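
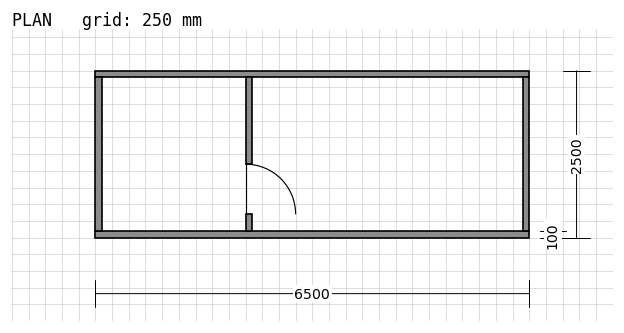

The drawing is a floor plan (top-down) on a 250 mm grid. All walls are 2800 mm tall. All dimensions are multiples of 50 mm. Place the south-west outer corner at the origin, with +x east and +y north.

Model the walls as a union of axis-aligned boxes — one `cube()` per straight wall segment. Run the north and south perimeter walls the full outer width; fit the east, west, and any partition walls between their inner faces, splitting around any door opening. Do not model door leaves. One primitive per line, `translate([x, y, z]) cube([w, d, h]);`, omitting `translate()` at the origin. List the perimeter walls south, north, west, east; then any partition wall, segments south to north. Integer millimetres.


cube([6500, 100, 2800]);
translate([0, 2400, 0]) cube([6500, 100, 2800]);
translate([0, 100, 0]) cube([100, 2300, 2800]);
translate([6400, 100, 0]) cube([100, 2300, 2800]);
translate([2250, 100, 0]) cube([100, 250, 2800]);
translate([2250, 1100, 0]) cube([100, 1300, 2800]);


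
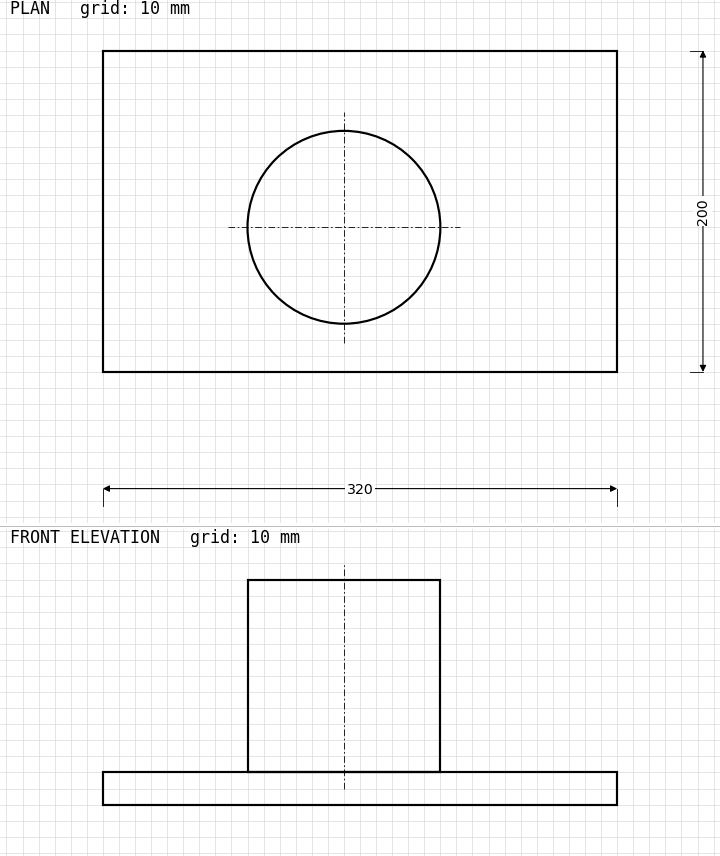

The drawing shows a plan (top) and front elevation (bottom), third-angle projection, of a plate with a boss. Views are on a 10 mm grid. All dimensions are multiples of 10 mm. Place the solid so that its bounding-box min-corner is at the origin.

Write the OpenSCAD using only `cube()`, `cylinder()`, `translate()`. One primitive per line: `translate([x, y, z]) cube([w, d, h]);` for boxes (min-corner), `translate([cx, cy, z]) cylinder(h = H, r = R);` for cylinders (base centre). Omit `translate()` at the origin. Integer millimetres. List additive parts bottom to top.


cube([320, 200, 20]);
translate([150, 90, 20]) cylinder(h = 120, r = 60);


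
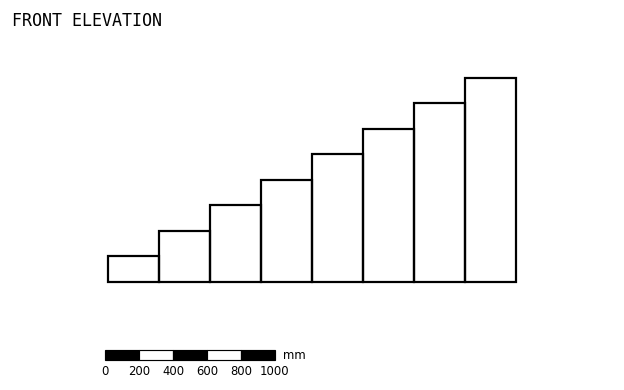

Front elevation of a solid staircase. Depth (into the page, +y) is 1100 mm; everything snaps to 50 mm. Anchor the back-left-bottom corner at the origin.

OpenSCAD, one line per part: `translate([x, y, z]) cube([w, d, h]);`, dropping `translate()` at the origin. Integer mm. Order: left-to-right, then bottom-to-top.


cube([300, 1100, 150]);
translate([300, 0, 0]) cube([300, 1100, 300]);
translate([600, 0, 0]) cube([300, 1100, 450]);
translate([900, 0, 0]) cube([300, 1100, 600]);
translate([1200, 0, 0]) cube([300, 1100, 750]);
translate([1500, 0, 0]) cube([300, 1100, 900]);
translate([1800, 0, 0]) cube([300, 1100, 1050]);
translate([2100, 0, 0]) cube([300, 1100, 1200]);


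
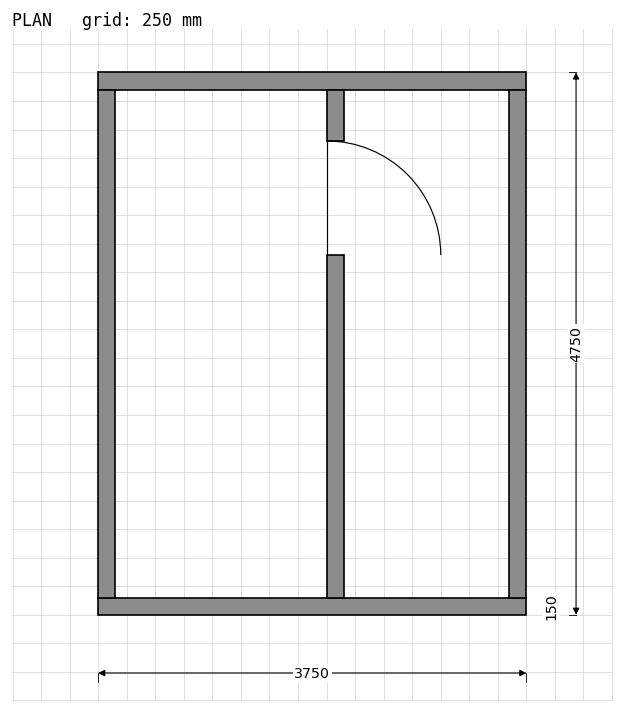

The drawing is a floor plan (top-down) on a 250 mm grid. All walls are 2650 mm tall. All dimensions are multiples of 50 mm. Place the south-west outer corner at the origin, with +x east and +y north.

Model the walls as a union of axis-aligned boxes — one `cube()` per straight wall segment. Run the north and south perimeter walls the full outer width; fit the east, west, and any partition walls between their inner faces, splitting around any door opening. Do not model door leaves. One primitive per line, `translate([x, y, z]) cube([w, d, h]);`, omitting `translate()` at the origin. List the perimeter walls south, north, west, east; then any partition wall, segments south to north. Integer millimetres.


cube([3750, 150, 2650]);
translate([0, 4600, 0]) cube([3750, 150, 2650]);
translate([0, 150, 0]) cube([150, 4450, 2650]);
translate([3600, 150, 0]) cube([150, 4450, 2650]);
translate([2000, 150, 0]) cube([150, 3000, 2650]);
translate([2000, 4150, 0]) cube([150, 450, 2650]);


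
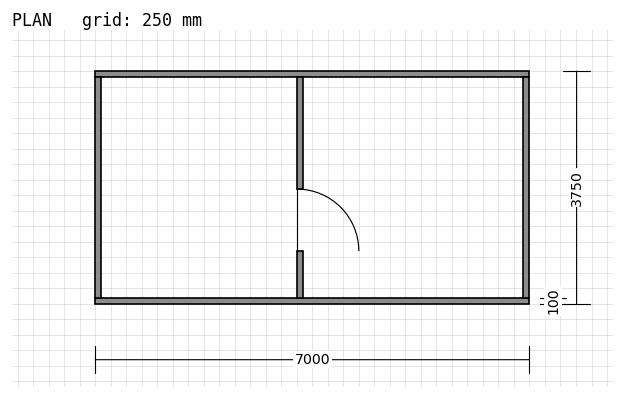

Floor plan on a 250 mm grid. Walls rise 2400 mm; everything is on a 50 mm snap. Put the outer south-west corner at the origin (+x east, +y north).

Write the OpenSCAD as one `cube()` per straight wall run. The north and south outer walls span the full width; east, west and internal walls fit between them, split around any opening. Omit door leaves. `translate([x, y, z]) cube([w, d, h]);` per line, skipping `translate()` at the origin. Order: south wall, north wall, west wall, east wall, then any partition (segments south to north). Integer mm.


cube([7000, 100, 2400]);
translate([0, 3650, 0]) cube([7000, 100, 2400]);
translate([0, 100, 0]) cube([100, 3550, 2400]);
translate([6900, 100, 0]) cube([100, 3550, 2400]);
translate([3250, 100, 0]) cube([100, 750, 2400]);
translate([3250, 1850, 0]) cube([100, 1800, 2400]);


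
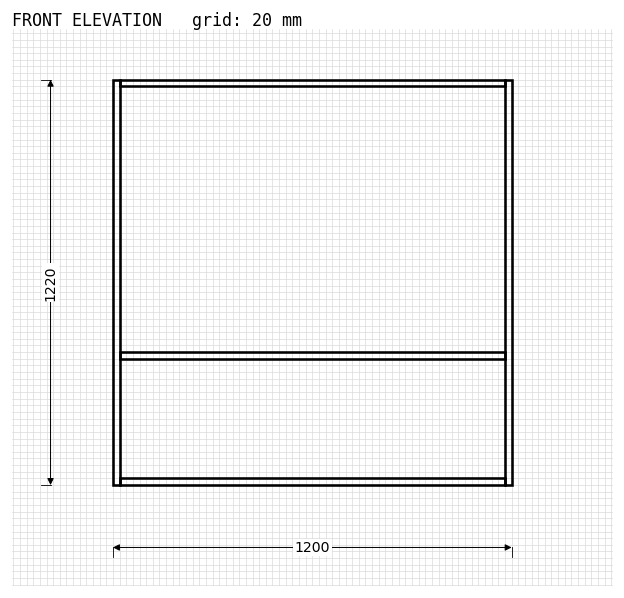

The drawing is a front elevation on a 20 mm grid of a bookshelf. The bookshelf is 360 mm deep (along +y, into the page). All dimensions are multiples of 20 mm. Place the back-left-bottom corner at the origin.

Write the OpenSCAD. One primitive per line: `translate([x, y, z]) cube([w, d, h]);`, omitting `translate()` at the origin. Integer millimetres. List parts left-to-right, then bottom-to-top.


cube([20, 360, 1220]);
translate([20, 0, 0]) cube([1160, 360, 20]);
translate([20, 0, 380]) cube([1160, 360, 20]);
translate([20, 0, 1200]) cube([1160, 360, 20]);
translate([1180, 0, 0]) cube([20, 360, 1220]);


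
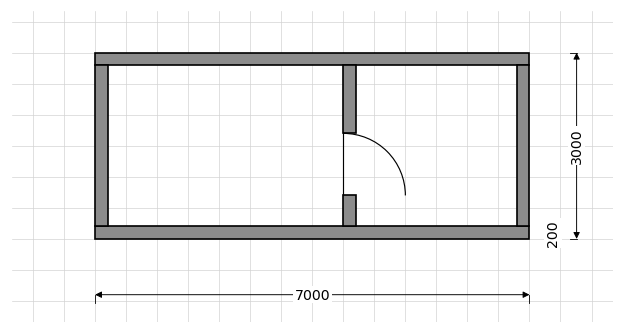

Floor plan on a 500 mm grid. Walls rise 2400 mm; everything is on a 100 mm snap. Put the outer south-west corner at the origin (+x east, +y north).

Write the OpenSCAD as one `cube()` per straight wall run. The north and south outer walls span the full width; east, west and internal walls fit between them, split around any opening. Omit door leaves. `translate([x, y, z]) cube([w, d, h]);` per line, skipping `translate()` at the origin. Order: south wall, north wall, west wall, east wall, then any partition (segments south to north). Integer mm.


cube([7000, 200, 2400]);
translate([0, 2800, 0]) cube([7000, 200, 2400]);
translate([0, 200, 0]) cube([200, 2600, 2400]);
translate([6800, 200, 0]) cube([200, 2600, 2400]);
translate([4000, 200, 0]) cube([200, 500, 2400]);
translate([4000, 1700, 0]) cube([200, 1100, 2400]);


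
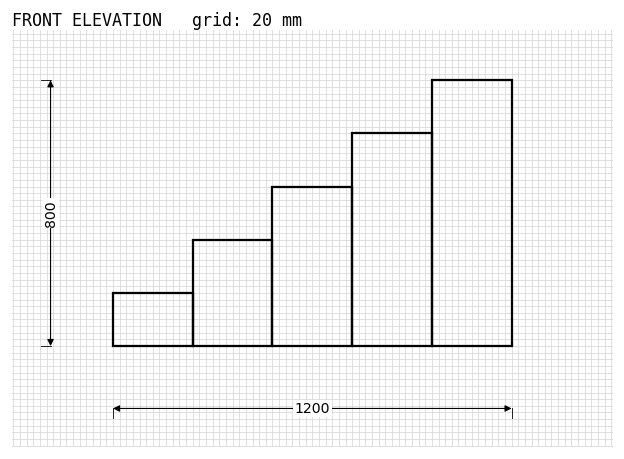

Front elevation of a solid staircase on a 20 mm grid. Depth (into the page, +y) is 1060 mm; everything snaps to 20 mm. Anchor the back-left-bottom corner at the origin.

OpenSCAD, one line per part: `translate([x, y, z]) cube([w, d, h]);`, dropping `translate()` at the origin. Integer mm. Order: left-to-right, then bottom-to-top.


cube([240, 1060, 160]);
translate([240, 0, 0]) cube([240, 1060, 320]);
translate([480, 0, 0]) cube([240, 1060, 480]);
translate([720, 0, 0]) cube([240, 1060, 640]);
translate([960, 0, 0]) cube([240, 1060, 800]);


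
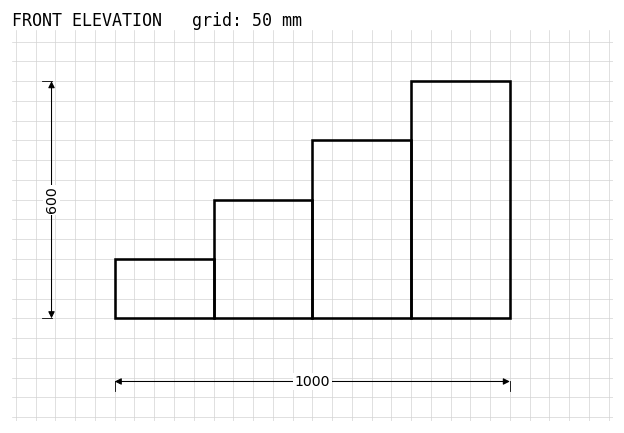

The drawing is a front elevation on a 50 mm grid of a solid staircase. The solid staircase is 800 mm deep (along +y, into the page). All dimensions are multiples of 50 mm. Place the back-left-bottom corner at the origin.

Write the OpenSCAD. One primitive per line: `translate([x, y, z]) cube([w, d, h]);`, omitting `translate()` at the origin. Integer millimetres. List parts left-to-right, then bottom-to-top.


cube([250, 800, 150]);
translate([250, 0, 0]) cube([250, 800, 300]);
translate([500, 0, 0]) cube([250, 800, 450]);
translate([750, 0, 0]) cube([250, 800, 600]);


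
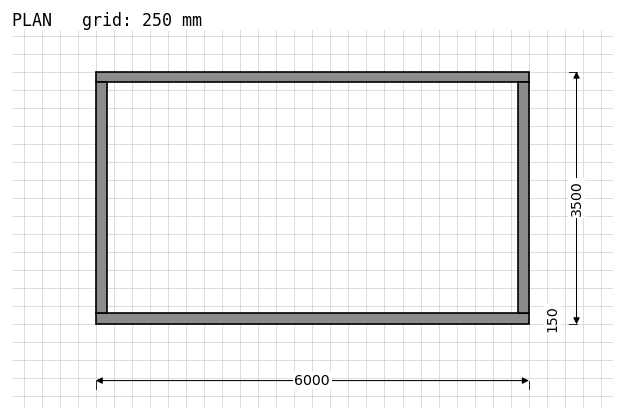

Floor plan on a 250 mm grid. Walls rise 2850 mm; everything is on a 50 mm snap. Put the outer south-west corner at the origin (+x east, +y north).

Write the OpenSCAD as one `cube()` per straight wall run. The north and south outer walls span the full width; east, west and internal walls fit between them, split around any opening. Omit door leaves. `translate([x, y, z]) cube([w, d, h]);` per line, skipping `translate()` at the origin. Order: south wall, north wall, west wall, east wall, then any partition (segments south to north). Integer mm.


cube([6000, 150, 2850]);
translate([0, 3350, 0]) cube([6000, 150, 2850]);
translate([0, 150, 0]) cube([150, 3200, 2850]);
translate([5850, 150, 0]) cube([150, 3200, 2850]);


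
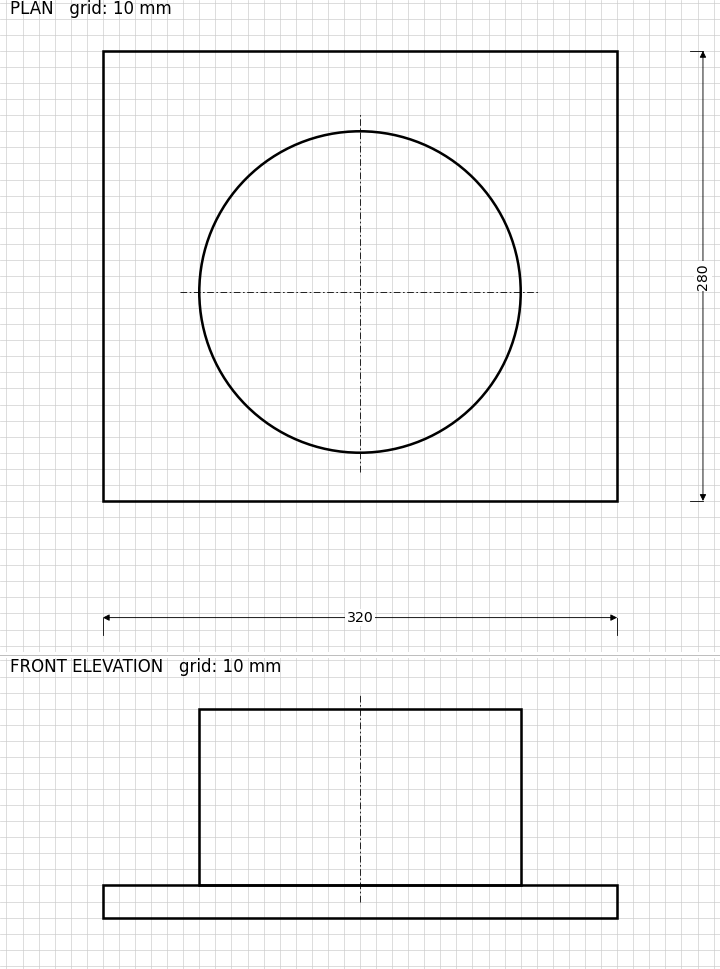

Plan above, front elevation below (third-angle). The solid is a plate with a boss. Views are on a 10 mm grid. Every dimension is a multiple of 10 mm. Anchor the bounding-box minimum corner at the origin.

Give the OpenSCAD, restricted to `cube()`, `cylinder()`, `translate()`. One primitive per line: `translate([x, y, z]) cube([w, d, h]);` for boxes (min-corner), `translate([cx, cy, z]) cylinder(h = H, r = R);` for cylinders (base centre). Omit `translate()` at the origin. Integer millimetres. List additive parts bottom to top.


cube([320, 280, 20]);
translate([160, 130, 20]) cylinder(h = 110, r = 100);


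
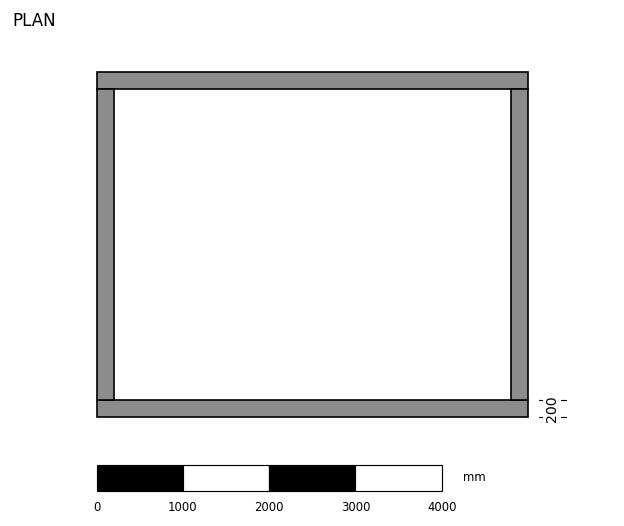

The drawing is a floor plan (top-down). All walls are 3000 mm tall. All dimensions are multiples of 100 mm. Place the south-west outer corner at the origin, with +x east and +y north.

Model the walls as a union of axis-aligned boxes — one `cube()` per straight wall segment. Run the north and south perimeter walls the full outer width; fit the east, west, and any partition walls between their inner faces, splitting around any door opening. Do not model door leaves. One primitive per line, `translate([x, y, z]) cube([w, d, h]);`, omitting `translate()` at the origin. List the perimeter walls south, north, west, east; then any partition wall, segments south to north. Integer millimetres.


cube([5000, 200, 3000]);
translate([0, 3800, 0]) cube([5000, 200, 3000]);
translate([0, 200, 0]) cube([200, 3600, 3000]);
translate([4800, 200, 0]) cube([200, 3600, 3000]);


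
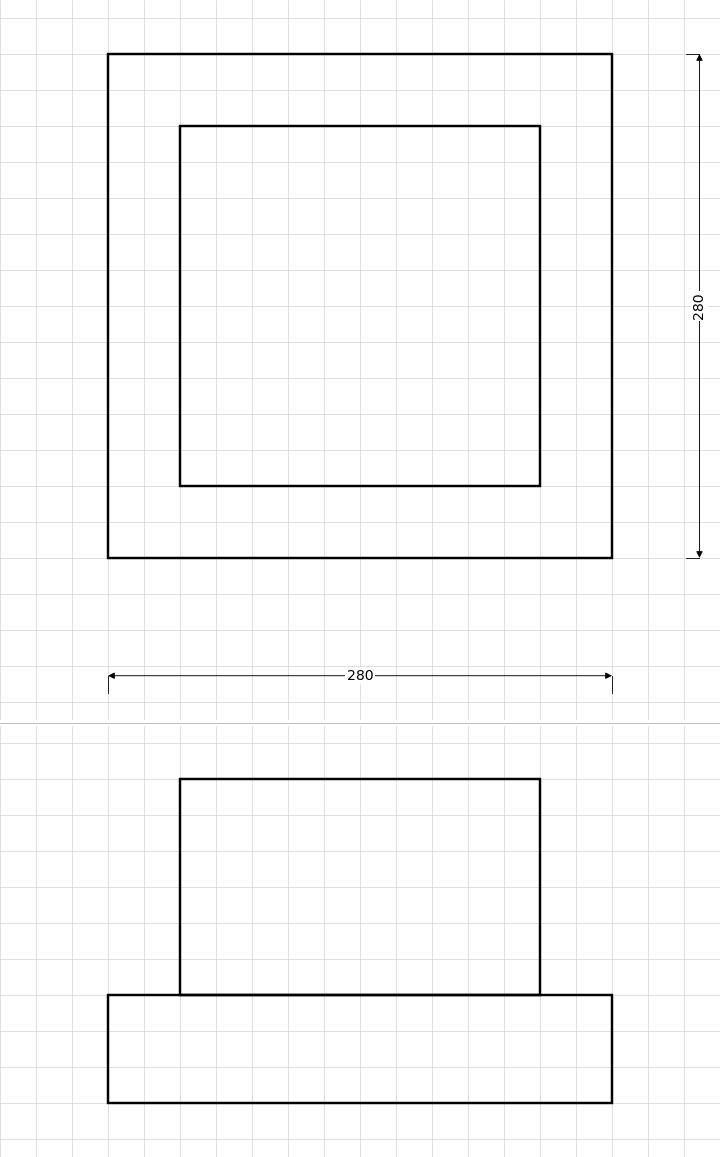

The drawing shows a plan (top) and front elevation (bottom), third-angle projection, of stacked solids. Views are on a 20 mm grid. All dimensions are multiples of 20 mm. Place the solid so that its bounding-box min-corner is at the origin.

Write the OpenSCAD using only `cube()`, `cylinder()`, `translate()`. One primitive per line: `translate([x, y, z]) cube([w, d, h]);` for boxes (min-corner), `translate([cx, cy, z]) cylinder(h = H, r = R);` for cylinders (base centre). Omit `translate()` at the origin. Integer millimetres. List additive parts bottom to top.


cube([280, 280, 60]);
translate([40, 40, 60]) cube([200, 200, 120]);


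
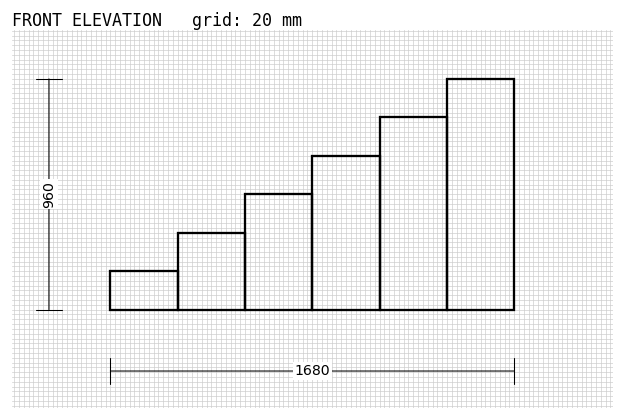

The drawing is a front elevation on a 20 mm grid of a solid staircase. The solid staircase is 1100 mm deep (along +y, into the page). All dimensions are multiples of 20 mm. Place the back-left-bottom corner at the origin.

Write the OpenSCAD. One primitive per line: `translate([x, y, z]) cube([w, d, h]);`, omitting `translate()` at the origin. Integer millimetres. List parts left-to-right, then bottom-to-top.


cube([280, 1100, 160]);
translate([280, 0, 0]) cube([280, 1100, 320]);
translate([560, 0, 0]) cube([280, 1100, 480]);
translate([840, 0, 0]) cube([280, 1100, 640]);
translate([1120, 0, 0]) cube([280, 1100, 800]);
translate([1400, 0, 0]) cube([280, 1100, 960]);


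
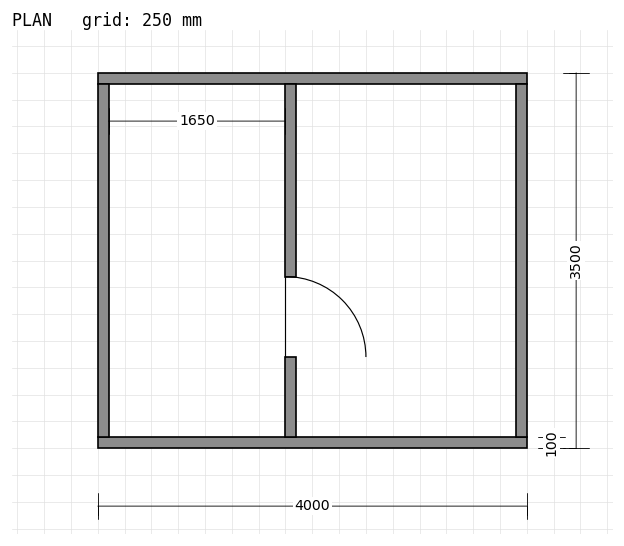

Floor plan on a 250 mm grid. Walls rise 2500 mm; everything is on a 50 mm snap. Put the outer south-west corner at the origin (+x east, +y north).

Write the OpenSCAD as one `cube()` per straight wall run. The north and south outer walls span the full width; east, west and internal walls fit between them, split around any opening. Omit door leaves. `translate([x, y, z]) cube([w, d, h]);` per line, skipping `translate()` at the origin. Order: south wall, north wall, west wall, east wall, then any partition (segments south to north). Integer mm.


cube([4000, 100, 2500]);
translate([0, 3400, 0]) cube([4000, 100, 2500]);
translate([0, 100, 0]) cube([100, 3300, 2500]);
translate([3900, 100, 0]) cube([100, 3300, 2500]);
translate([1750, 100, 0]) cube([100, 750, 2500]);
translate([1750, 1600, 0]) cube([100, 1800, 2500]);


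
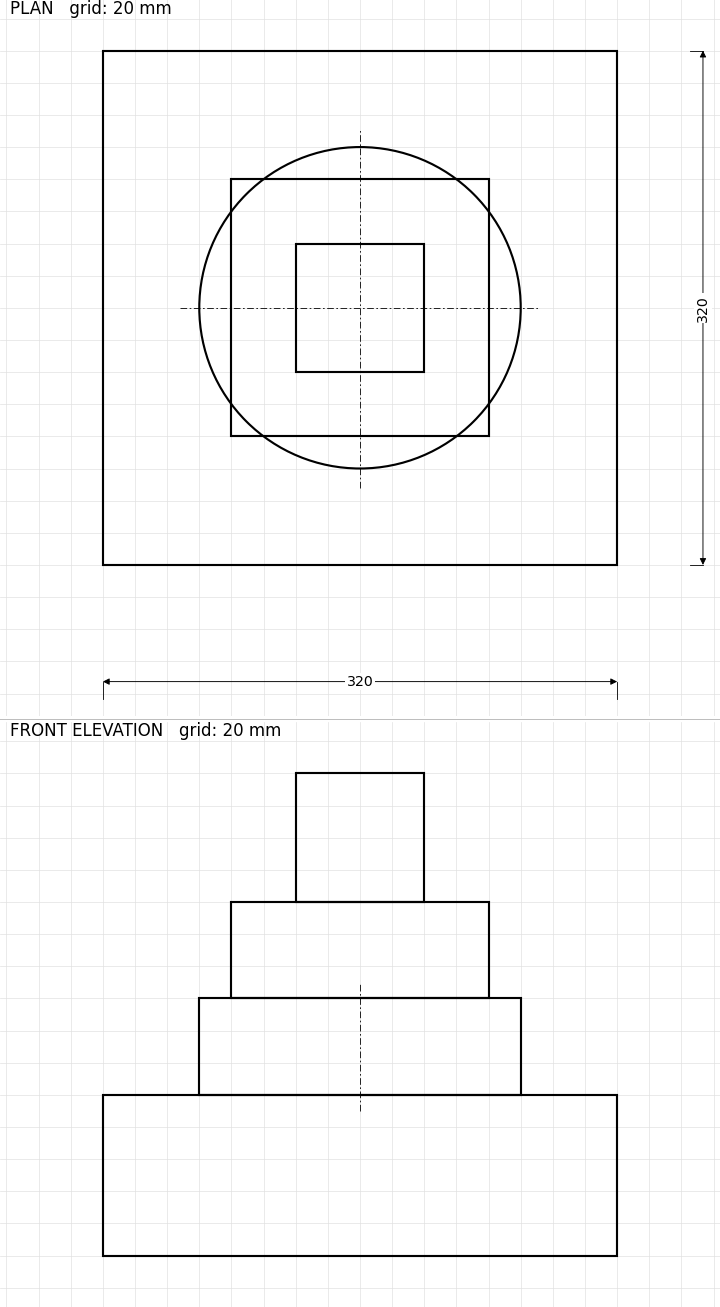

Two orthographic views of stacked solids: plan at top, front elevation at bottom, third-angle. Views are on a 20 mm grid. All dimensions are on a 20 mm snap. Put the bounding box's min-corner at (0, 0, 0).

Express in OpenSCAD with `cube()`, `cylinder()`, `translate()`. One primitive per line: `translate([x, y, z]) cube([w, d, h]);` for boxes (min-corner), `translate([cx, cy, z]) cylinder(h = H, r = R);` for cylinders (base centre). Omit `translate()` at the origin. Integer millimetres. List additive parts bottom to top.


cube([320, 320, 100]);
translate([160, 160, 100]) cylinder(h = 60, r = 100);
translate([80, 80, 160]) cube([160, 160, 60]);
translate([120, 120, 220]) cube([80, 80, 80]);


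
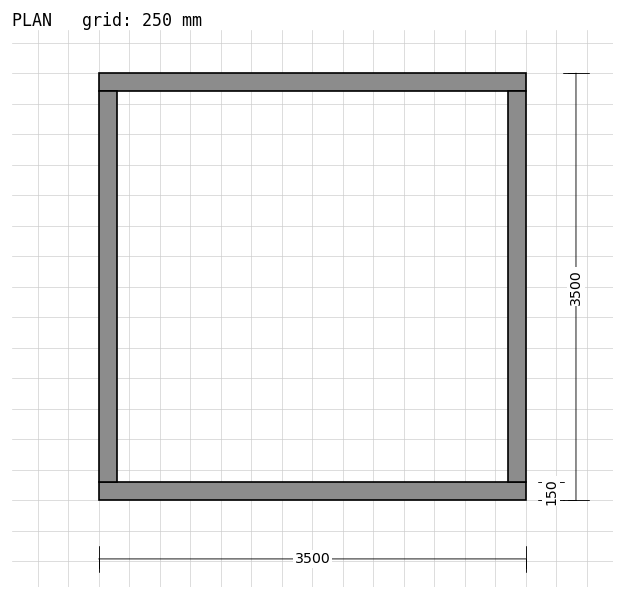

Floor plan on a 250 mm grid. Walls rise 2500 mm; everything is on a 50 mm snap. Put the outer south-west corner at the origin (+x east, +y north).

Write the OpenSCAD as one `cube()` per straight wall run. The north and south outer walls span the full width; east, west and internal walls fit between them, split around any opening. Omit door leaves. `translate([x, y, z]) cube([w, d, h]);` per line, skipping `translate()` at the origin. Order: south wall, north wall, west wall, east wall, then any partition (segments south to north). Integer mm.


cube([3500, 150, 2500]);
translate([0, 3350, 0]) cube([3500, 150, 2500]);
translate([0, 150, 0]) cube([150, 3200, 2500]);
translate([3350, 150, 0]) cube([150, 3200, 2500]);


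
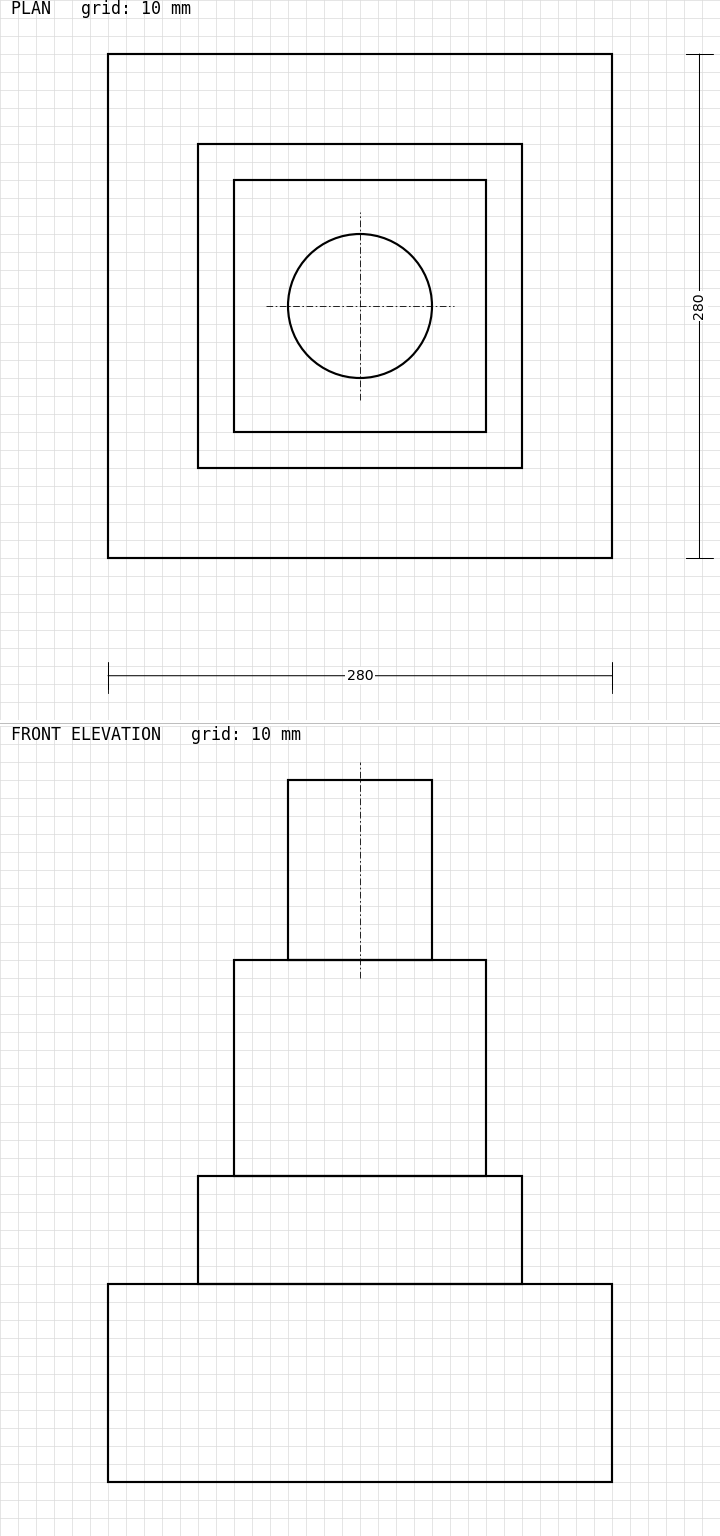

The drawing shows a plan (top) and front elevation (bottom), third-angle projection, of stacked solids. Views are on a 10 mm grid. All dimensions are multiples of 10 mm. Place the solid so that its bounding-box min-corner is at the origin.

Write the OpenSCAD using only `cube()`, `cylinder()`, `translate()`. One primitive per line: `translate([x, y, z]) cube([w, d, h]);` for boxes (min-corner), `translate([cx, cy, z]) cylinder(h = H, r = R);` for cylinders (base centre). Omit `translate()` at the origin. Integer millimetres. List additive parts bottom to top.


cube([280, 280, 110]);
translate([50, 50, 110]) cube([180, 180, 60]);
translate([70, 70, 170]) cube([140, 140, 120]);
translate([140, 140, 290]) cylinder(h = 100, r = 40);


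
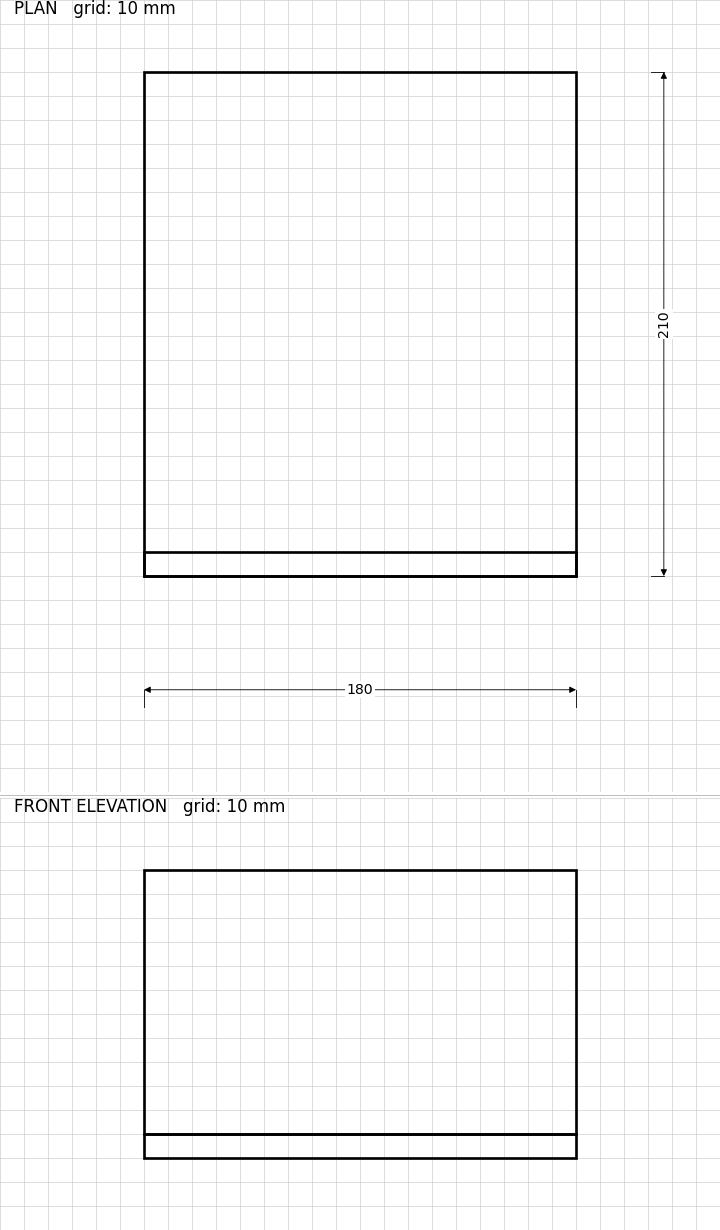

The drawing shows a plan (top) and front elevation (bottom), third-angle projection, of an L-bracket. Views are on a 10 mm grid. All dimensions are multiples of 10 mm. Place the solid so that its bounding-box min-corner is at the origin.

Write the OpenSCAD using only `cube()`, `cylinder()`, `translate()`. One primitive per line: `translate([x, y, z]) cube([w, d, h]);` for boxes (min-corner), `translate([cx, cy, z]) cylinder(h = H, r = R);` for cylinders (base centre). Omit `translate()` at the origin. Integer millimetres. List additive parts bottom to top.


cube([180, 210, 10]);
translate([0, 0, 10]) cube([180, 10, 110]);


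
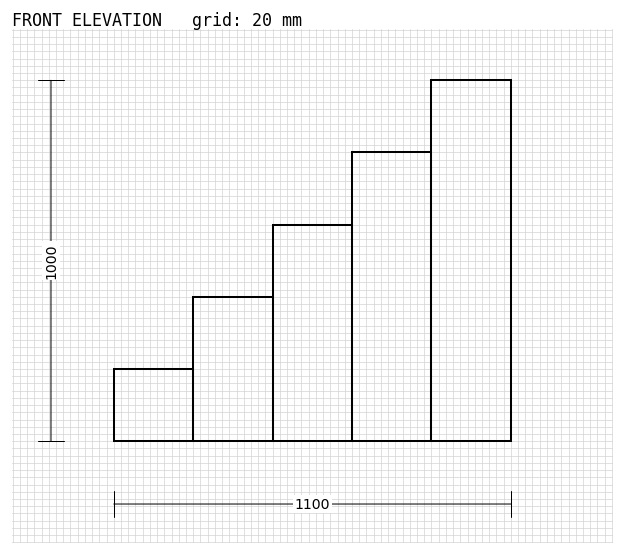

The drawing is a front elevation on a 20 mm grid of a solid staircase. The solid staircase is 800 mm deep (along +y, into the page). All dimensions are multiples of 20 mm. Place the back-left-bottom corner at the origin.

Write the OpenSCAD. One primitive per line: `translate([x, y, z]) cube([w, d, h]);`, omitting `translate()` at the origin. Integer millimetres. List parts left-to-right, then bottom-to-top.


cube([220, 800, 200]);
translate([220, 0, 0]) cube([220, 800, 400]);
translate([440, 0, 0]) cube([220, 800, 600]);
translate([660, 0, 0]) cube([220, 800, 800]);
translate([880, 0, 0]) cube([220, 800, 1000]);


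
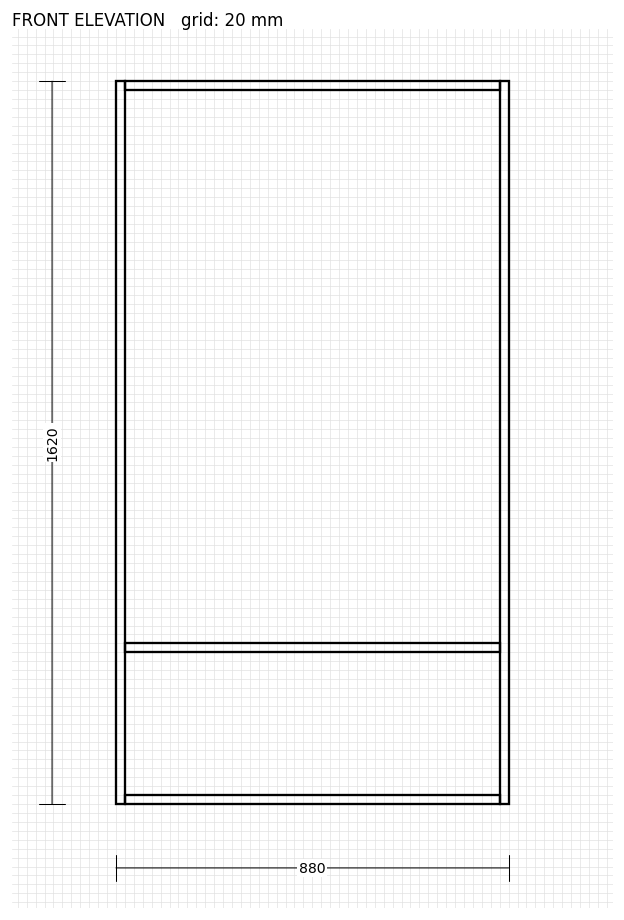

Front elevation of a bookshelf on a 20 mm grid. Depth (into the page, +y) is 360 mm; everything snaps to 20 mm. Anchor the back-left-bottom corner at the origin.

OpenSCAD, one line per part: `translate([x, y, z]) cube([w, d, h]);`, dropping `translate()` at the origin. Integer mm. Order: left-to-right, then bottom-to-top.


cube([20, 360, 1620]);
translate([20, 0, 0]) cube([840, 360, 20]);
translate([20, 0, 340]) cube([840, 360, 20]);
translate([20, 0, 1600]) cube([840, 360, 20]);
translate([860, 0, 0]) cube([20, 360, 1620]);


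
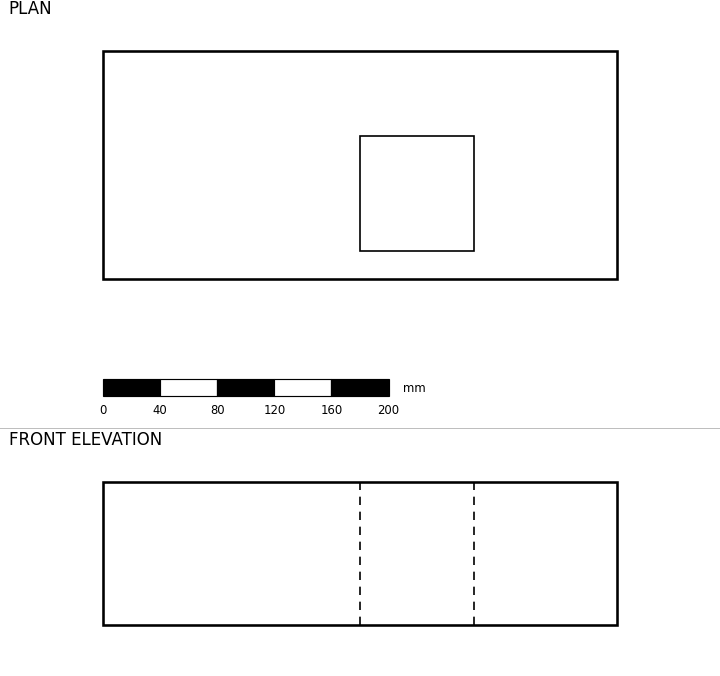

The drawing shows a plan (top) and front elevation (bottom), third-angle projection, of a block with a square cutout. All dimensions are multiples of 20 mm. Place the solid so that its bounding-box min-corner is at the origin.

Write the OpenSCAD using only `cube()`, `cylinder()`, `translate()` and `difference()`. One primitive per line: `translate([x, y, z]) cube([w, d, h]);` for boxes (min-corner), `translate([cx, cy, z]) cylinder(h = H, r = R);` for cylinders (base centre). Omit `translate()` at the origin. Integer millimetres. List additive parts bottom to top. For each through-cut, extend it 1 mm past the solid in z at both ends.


difference() {
  cube([360, 160, 100]);
  translate([180, 20, -1]) cube([80, 80, 102]);
}


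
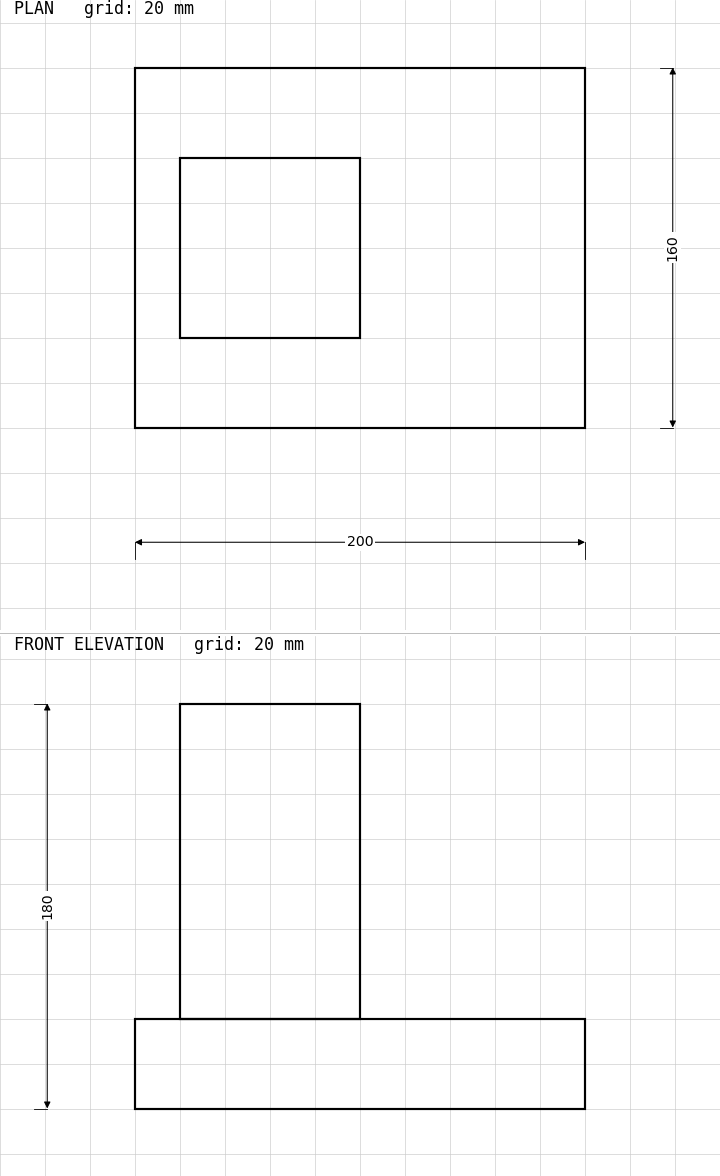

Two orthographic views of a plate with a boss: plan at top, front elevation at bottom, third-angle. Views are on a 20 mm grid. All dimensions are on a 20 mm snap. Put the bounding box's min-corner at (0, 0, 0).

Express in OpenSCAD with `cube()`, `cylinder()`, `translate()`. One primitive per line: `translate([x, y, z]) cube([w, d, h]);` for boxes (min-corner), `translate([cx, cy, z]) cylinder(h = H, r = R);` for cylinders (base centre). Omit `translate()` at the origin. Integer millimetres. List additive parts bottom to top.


cube([200, 160, 40]);
translate([20, 40, 40]) cube([80, 80, 140]);


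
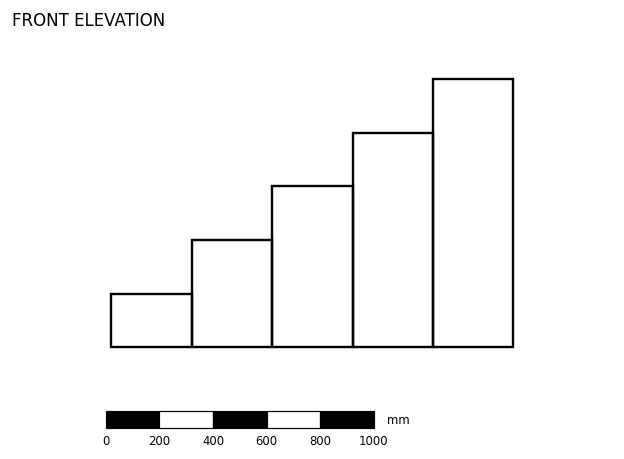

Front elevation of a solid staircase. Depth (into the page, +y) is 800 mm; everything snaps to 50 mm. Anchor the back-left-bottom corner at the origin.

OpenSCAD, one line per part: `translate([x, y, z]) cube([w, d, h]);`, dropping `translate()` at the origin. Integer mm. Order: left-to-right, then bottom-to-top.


cube([300, 800, 200]);
translate([300, 0, 0]) cube([300, 800, 400]);
translate([600, 0, 0]) cube([300, 800, 600]);
translate([900, 0, 0]) cube([300, 800, 800]);
translate([1200, 0, 0]) cube([300, 800, 1000]);


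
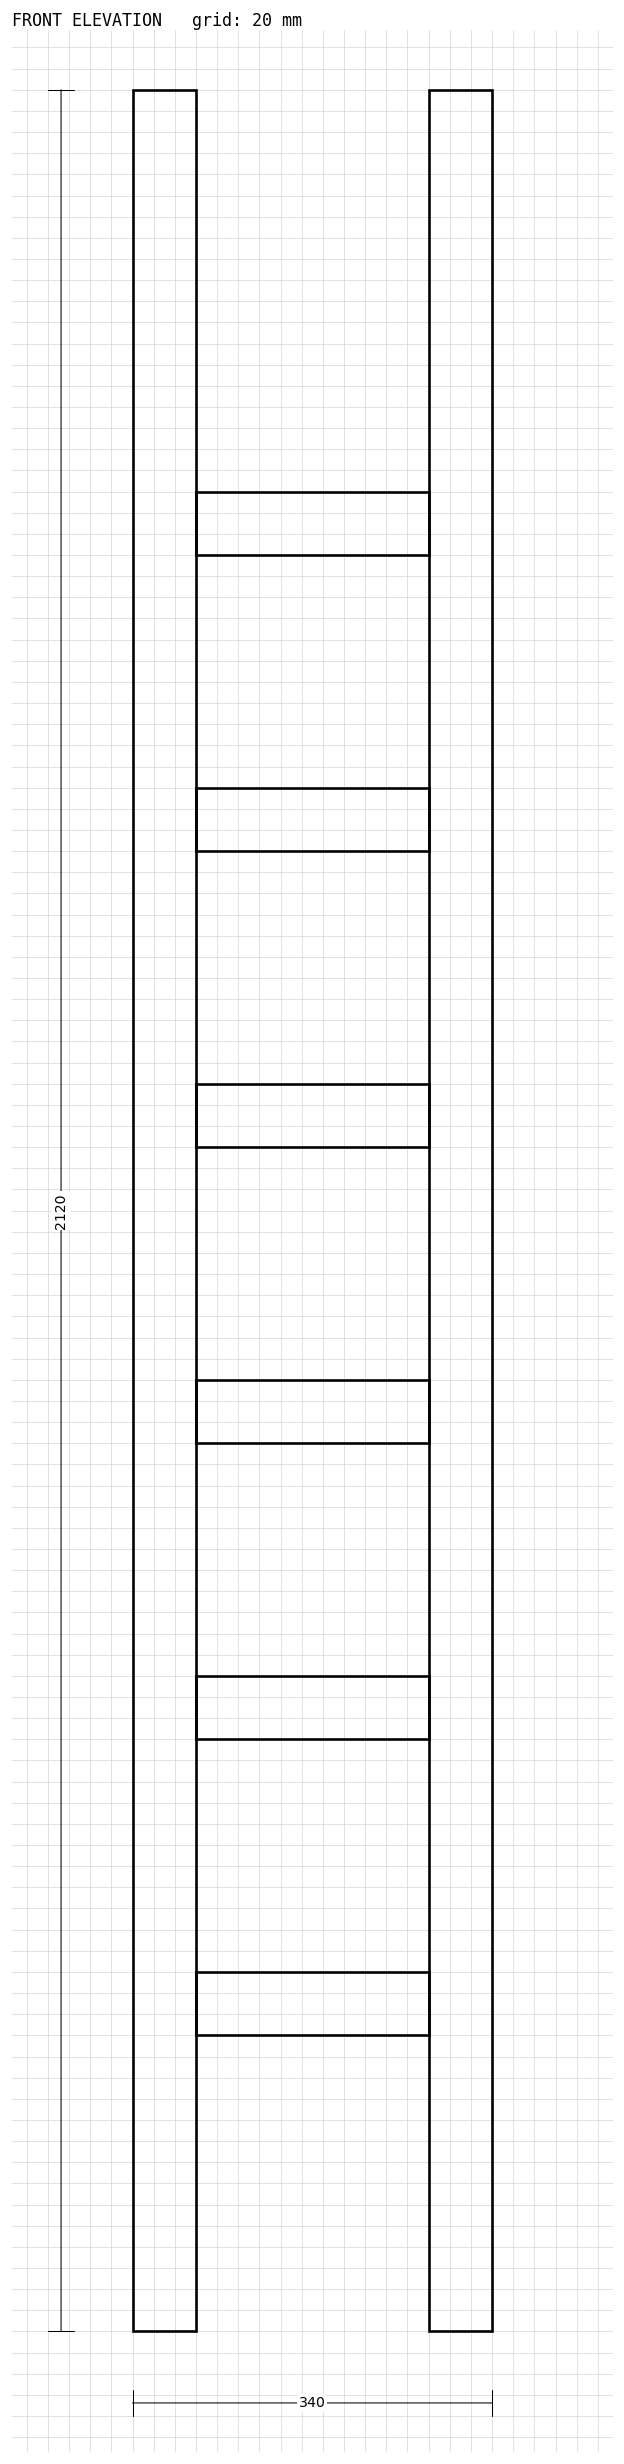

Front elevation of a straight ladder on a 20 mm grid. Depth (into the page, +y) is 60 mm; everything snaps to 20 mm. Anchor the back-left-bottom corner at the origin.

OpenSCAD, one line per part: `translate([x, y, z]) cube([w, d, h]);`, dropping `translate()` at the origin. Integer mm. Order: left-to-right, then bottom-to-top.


cube([60, 60, 2120]);
translate([60, 0, 280]) cube([220, 60, 60]);
translate([60, 0, 560]) cube([220, 60, 60]);
translate([60, 0, 840]) cube([220, 60, 60]);
translate([60, 0, 1120]) cube([220, 60, 60]);
translate([60, 0, 1400]) cube([220, 60, 60]);
translate([60, 0, 1680]) cube([220, 60, 60]);
translate([280, 0, 0]) cube([60, 60, 2120]);


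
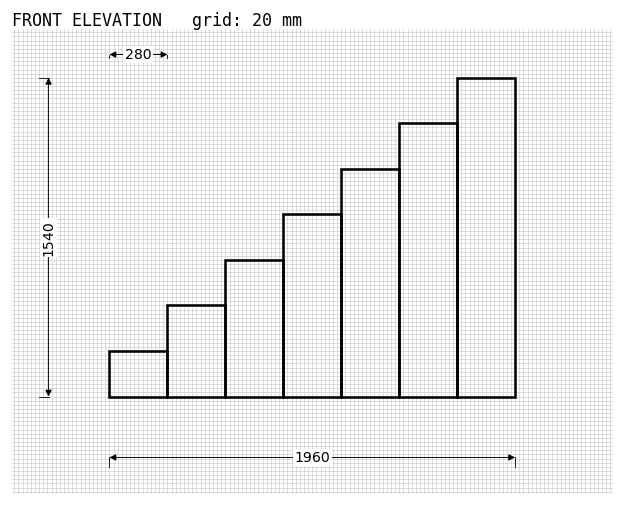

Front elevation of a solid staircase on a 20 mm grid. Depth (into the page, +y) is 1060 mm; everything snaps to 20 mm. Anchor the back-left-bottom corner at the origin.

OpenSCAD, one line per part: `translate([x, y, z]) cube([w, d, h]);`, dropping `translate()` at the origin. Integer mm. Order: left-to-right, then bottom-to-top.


cube([280, 1060, 220]);
translate([280, 0, 0]) cube([280, 1060, 440]);
translate([560, 0, 0]) cube([280, 1060, 660]);
translate([840, 0, 0]) cube([280, 1060, 880]);
translate([1120, 0, 0]) cube([280, 1060, 1100]);
translate([1400, 0, 0]) cube([280, 1060, 1320]);
translate([1680, 0, 0]) cube([280, 1060, 1540]);


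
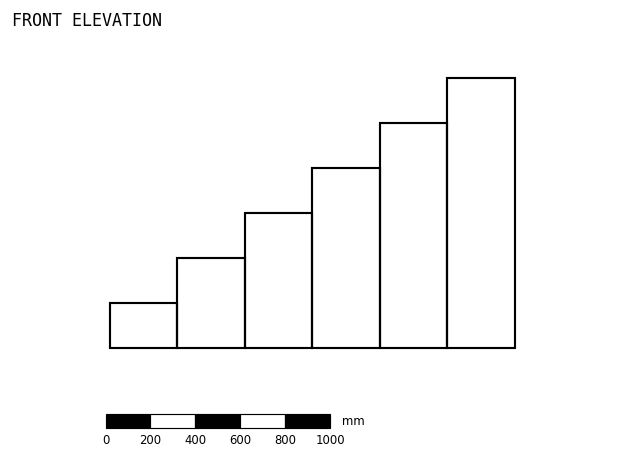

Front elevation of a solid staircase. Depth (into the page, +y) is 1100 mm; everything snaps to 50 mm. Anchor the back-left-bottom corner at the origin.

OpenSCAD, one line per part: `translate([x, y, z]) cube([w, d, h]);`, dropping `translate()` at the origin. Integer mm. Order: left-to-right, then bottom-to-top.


cube([300, 1100, 200]);
translate([300, 0, 0]) cube([300, 1100, 400]);
translate([600, 0, 0]) cube([300, 1100, 600]);
translate([900, 0, 0]) cube([300, 1100, 800]);
translate([1200, 0, 0]) cube([300, 1100, 1000]);
translate([1500, 0, 0]) cube([300, 1100, 1200]);


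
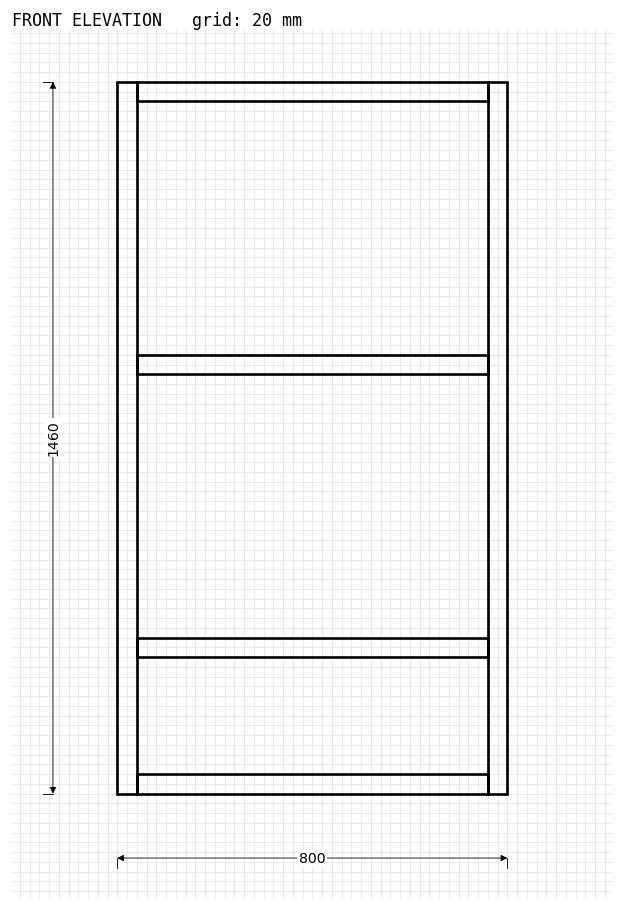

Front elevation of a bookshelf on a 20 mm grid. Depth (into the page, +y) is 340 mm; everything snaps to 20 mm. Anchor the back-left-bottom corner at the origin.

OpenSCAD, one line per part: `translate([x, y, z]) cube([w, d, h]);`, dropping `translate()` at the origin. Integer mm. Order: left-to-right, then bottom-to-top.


cube([40, 340, 1460]);
translate([40, 0, 0]) cube([720, 340, 40]);
translate([40, 0, 280]) cube([720, 340, 40]);
translate([40, 0, 860]) cube([720, 340, 40]);
translate([40, 0, 1420]) cube([720, 340, 40]);
translate([760, 0, 0]) cube([40, 340, 1460]);


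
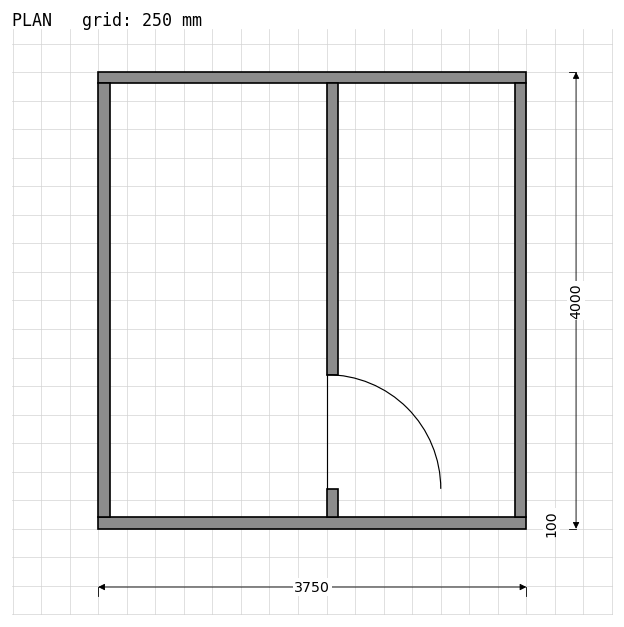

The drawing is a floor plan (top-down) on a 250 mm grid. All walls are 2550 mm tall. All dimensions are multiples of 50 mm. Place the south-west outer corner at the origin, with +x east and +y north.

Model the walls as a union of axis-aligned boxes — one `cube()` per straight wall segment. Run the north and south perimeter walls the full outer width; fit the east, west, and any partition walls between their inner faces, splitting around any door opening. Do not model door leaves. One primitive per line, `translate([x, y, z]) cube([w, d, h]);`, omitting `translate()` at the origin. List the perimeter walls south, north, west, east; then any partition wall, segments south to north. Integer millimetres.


cube([3750, 100, 2550]);
translate([0, 3900, 0]) cube([3750, 100, 2550]);
translate([0, 100, 0]) cube([100, 3800, 2550]);
translate([3650, 100, 0]) cube([100, 3800, 2550]);
translate([2000, 100, 0]) cube([100, 250, 2550]);
translate([2000, 1350, 0]) cube([100, 2550, 2550]);


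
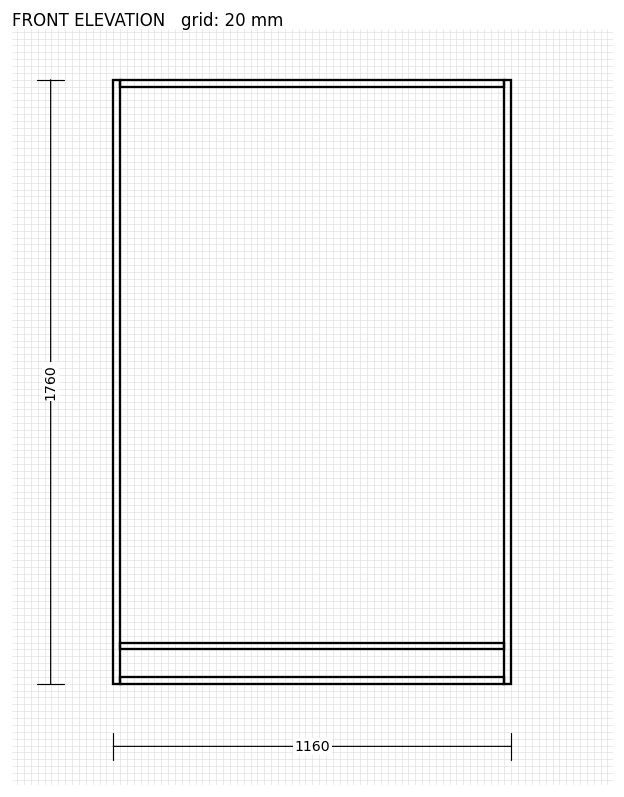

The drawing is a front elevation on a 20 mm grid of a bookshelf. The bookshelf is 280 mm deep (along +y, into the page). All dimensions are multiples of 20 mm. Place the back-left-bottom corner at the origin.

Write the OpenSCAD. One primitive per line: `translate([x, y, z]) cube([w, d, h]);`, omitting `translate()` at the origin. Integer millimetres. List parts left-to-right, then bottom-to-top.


cube([20, 280, 1760]);
translate([20, 0, 0]) cube([1120, 280, 20]);
translate([20, 0, 100]) cube([1120, 280, 20]);
translate([20, 0, 1740]) cube([1120, 280, 20]);
translate([1140, 0, 0]) cube([20, 280, 1760]);


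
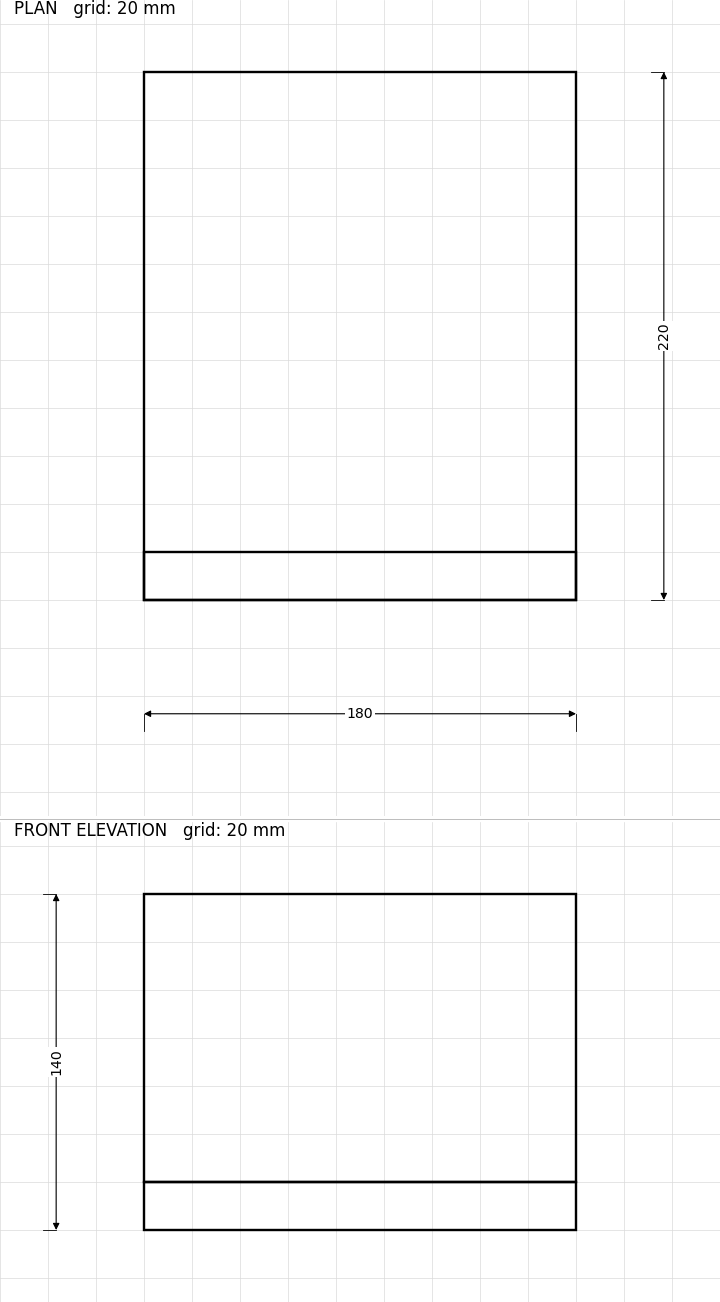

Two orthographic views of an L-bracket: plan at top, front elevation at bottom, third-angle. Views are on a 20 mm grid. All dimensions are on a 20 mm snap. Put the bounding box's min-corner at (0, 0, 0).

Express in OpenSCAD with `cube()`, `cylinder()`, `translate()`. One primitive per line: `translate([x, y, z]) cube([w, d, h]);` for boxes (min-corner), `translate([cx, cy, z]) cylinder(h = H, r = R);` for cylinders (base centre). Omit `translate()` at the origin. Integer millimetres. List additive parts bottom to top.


cube([180, 220, 20]);
translate([0, 0, 20]) cube([180, 20, 120]);


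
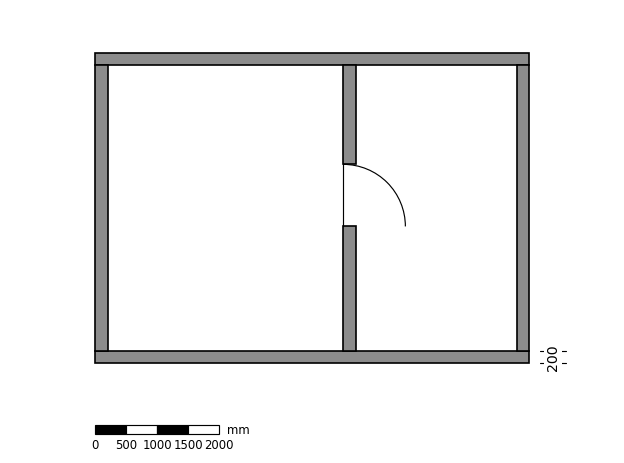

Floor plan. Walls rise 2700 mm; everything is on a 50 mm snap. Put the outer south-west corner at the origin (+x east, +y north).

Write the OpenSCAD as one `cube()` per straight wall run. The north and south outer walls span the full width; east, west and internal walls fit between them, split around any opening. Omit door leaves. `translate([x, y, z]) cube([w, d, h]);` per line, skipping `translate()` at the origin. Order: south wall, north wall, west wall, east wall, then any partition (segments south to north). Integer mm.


cube([7000, 200, 2700]);
translate([0, 4800, 0]) cube([7000, 200, 2700]);
translate([0, 200, 0]) cube([200, 4600, 2700]);
translate([6800, 200, 0]) cube([200, 4600, 2700]);
translate([4000, 200, 0]) cube([200, 2000, 2700]);
translate([4000, 3200, 0]) cube([200, 1600, 2700]);


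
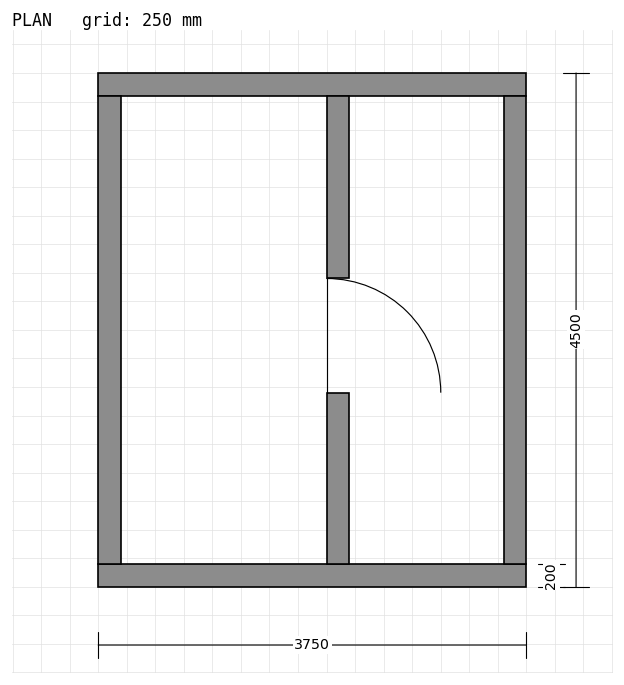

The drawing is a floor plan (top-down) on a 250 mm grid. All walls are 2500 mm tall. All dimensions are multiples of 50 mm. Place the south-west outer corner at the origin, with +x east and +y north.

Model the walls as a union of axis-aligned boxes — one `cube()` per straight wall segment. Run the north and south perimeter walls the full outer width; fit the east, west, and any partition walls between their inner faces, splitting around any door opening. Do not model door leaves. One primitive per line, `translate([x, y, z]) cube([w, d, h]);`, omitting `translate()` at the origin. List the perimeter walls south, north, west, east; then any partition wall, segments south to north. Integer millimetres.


cube([3750, 200, 2500]);
translate([0, 4300, 0]) cube([3750, 200, 2500]);
translate([0, 200, 0]) cube([200, 4100, 2500]);
translate([3550, 200, 0]) cube([200, 4100, 2500]);
translate([2000, 200, 0]) cube([200, 1500, 2500]);
translate([2000, 2700, 0]) cube([200, 1600, 2500]);


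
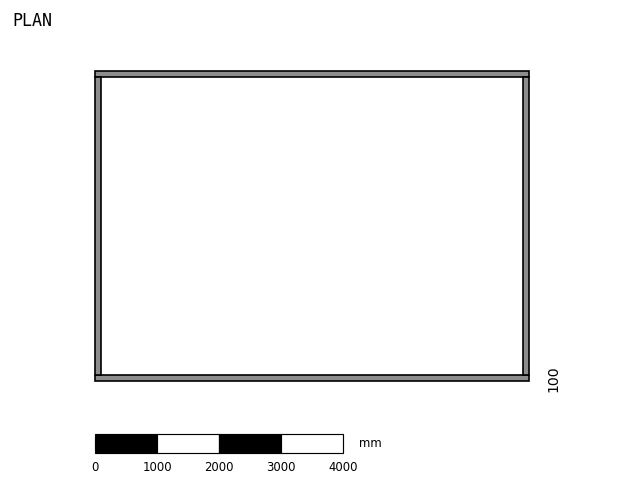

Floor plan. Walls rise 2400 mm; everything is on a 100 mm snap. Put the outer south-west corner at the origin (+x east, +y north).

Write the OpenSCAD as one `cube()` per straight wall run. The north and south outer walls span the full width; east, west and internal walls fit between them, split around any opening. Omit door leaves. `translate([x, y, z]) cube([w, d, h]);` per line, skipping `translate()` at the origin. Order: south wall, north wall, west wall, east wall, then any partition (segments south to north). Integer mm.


cube([7000, 100, 2400]);
translate([0, 4900, 0]) cube([7000, 100, 2400]);
translate([0, 100, 0]) cube([100, 4800, 2400]);
translate([6900, 100, 0]) cube([100, 4800, 2400]);


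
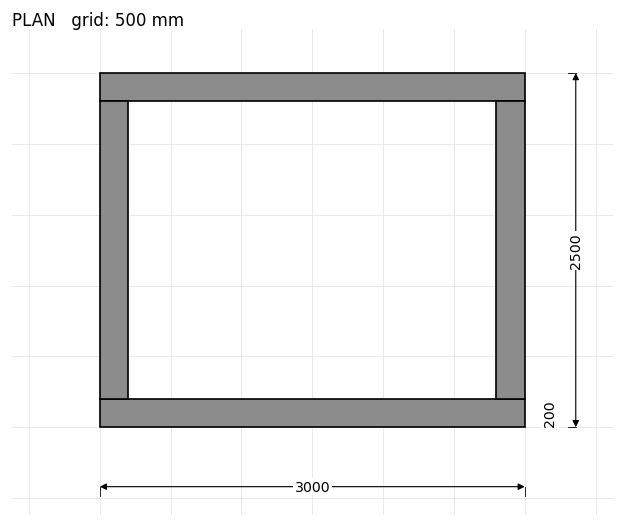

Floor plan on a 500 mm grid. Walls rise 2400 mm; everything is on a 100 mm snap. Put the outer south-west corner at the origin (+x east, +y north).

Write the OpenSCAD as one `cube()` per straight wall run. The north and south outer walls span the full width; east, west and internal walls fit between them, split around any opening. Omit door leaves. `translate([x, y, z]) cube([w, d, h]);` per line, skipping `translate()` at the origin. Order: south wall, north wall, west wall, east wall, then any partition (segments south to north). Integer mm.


cube([3000, 200, 2400]);
translate([0, 2300, 0]) cube([3000, 200, 2400]);
translate([0, 200, 0]) cube([200, 2100, 2400]);
translate([2800, 200, 0]) cube([200, 2100, 2400]);


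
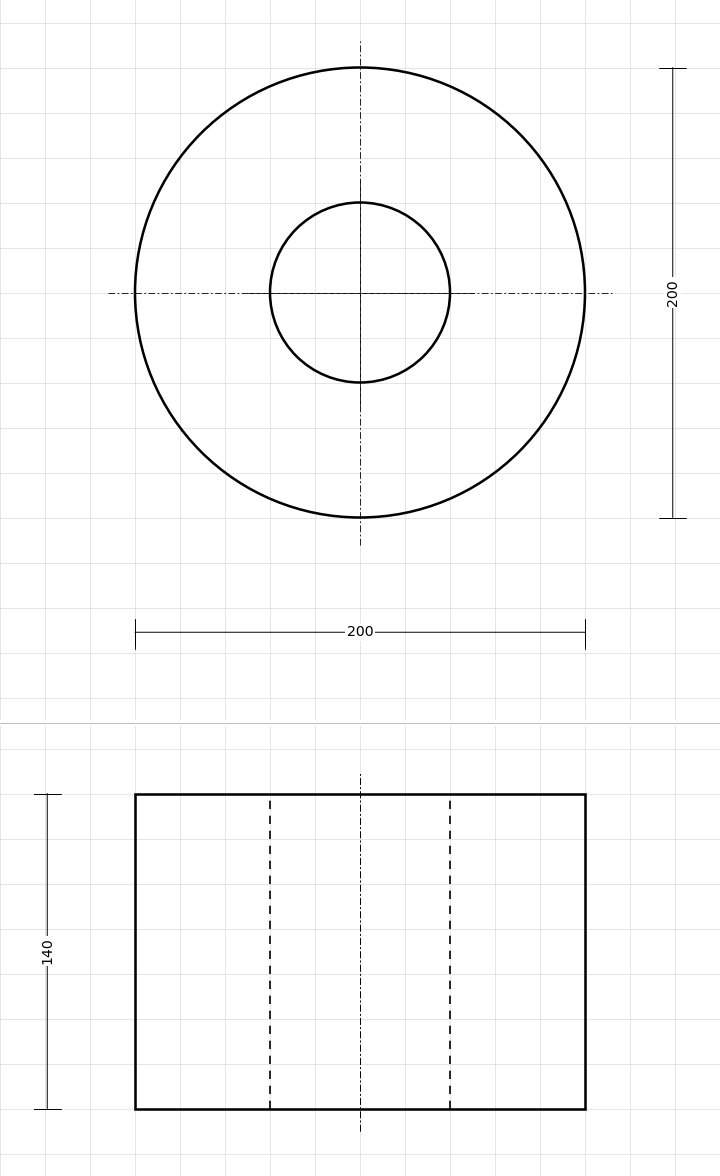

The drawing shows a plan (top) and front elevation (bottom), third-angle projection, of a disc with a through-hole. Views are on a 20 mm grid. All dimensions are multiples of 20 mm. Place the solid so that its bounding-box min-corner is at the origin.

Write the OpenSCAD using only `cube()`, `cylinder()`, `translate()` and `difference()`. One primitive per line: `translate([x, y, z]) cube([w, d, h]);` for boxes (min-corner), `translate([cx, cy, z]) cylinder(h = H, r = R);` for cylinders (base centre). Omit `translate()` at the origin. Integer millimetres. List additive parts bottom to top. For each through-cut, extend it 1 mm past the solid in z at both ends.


difference() {
  translate([100, 100, 0]) cylinder(h = 140, r = 100);
  translate([100, 100, -1]) cylinder(h = 142, r = 40);
}


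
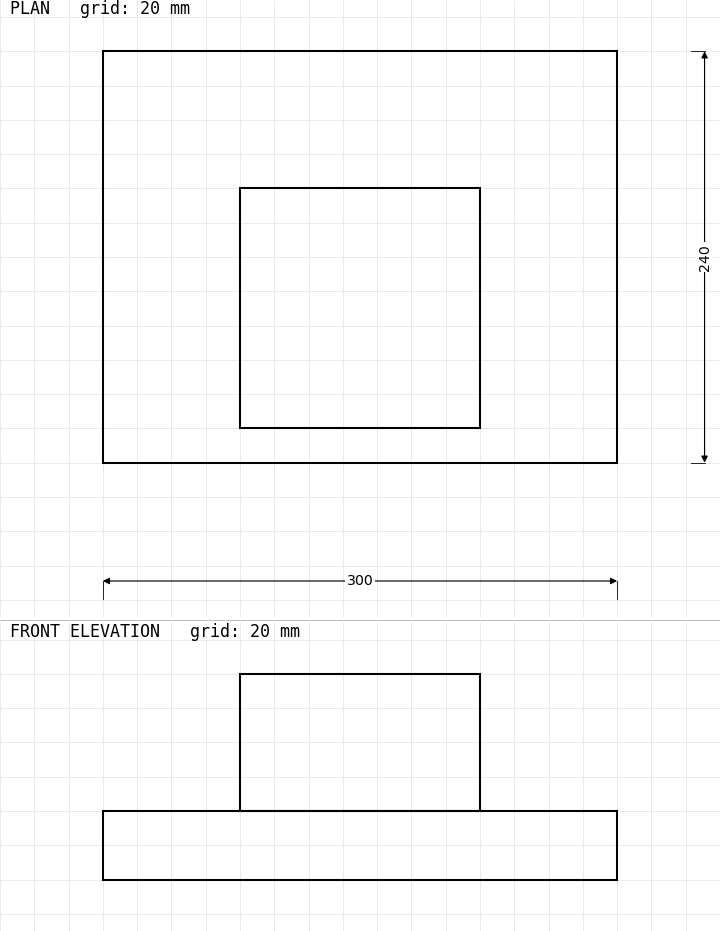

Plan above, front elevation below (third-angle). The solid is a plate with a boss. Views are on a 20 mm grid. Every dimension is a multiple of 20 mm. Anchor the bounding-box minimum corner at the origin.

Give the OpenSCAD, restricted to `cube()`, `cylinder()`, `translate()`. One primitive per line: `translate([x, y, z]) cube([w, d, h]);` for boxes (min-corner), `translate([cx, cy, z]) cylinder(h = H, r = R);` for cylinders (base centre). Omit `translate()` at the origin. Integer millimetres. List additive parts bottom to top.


cube([300, 240, 40]);
translate([80, 20, 40]) cube([140, 140, 80]);


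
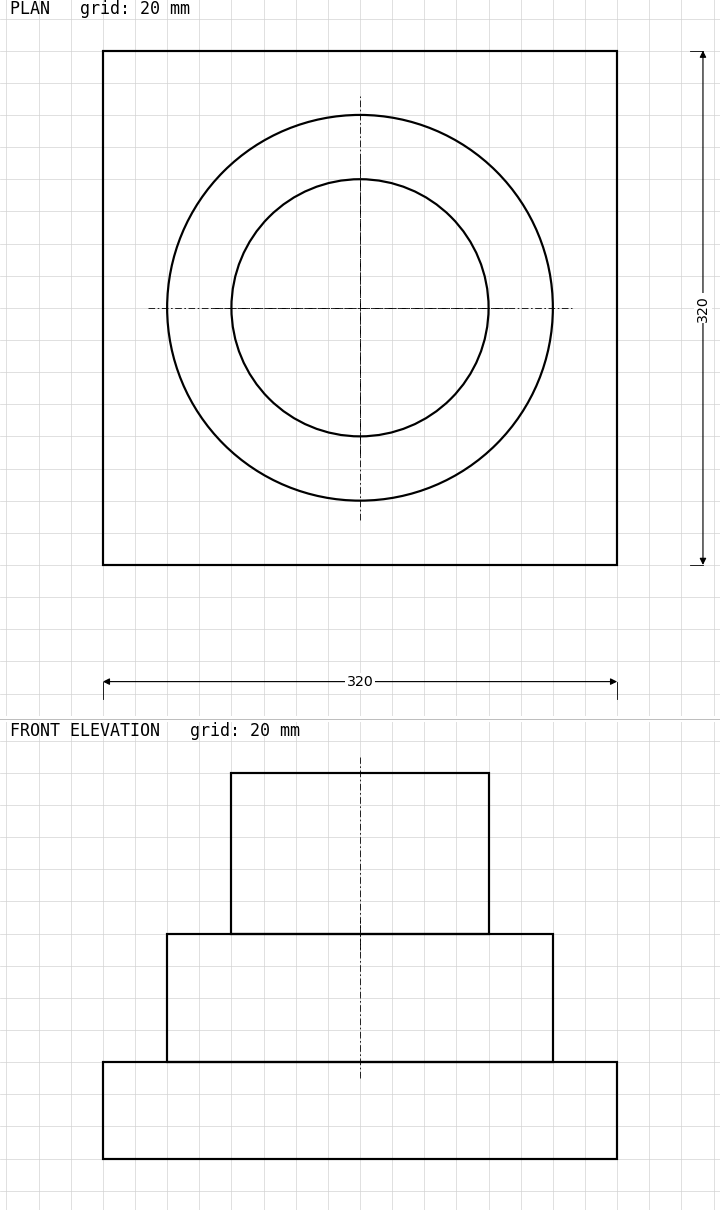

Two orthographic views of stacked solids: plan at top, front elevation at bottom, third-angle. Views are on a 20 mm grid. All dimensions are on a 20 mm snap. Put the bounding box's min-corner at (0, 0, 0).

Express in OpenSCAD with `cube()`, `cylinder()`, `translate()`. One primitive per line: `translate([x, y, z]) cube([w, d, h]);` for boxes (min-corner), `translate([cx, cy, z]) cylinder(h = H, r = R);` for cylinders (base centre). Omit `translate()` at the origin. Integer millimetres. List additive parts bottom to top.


cube([320, 320, 60]);
translate([160, 160, 60]) cylinder(h = 80, r = 120);
translate([160, 160, 140]) cylinder(h = 100, r = 80);


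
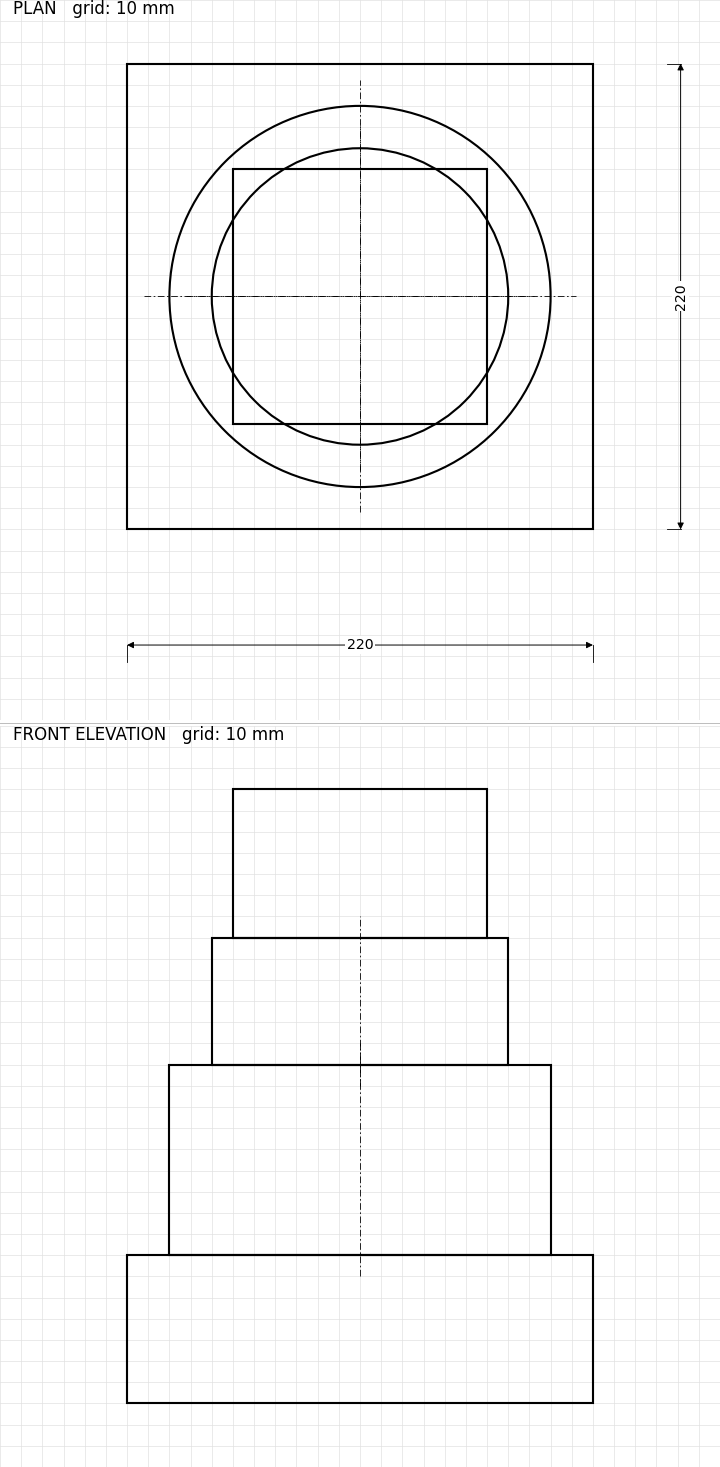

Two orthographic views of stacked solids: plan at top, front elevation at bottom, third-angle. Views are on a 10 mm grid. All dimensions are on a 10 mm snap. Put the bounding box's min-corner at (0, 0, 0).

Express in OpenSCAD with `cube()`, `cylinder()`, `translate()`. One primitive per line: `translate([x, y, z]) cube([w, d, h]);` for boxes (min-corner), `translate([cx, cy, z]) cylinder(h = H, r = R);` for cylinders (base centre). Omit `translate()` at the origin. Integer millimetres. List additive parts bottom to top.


cube([220, 220, 70]);
translate([110, 110, 70]) cylinder(h = 90, r = 90);
translate([110, 110, 160]) cylinder(h = 60, r = 70);
translate([50, 50, 220]) cube([120, 120, 70]);
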